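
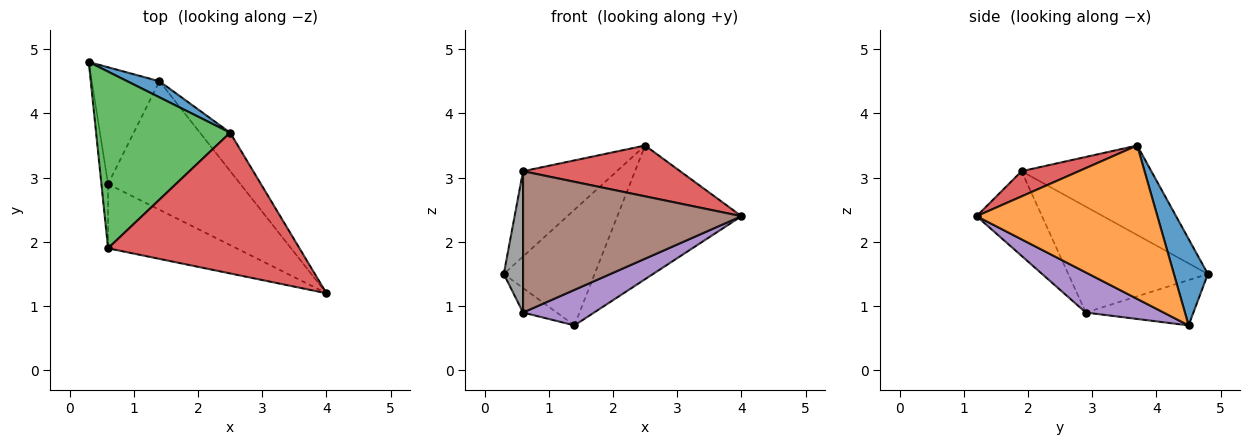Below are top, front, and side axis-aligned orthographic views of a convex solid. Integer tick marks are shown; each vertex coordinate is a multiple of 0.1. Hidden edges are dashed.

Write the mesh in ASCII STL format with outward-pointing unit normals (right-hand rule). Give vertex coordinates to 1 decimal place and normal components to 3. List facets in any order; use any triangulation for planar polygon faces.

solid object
 facet normal 0.347 0.929 0.129
  outer loop
   vertex 1.4 4.5 0.7
   vertex 0.3 4.8 1.5
   vertex 2.5 3.7 3.5
  endloop
 endfacet
 facet normal 0.814 0.559 -0.160
  outer loop
   vertex 1.4 4.5 0.7
   vertex 2.5 3.7 3.5
   vertex 4.0 1.2 2.4
  endloop
 endfacet
 facet normal -0.515 0.372 0.772
  outer loop
   vertex 0.6 1.9 3.1
   vertex 2.5 3.7 3.5
   vertex 0.3 4.8 1.5
  endloop
 endfacet
 facet normal 0.123 -0.337 0.933
  outer loop
   vertex 0.6 1.9 3.1
   vertex 4.0 1.2 2.4
   vertex 2.5 3.7 3.5
  endloop
 endfacet
 facet normal 0.280 -0.256 -0.925
  outer loop
   vertex 0.6 2.9 0.9
   vertex 1.4 4.5 0.7
   vertex 4.0 1.2 2.4
  endloop
 endfacet
 facet normal -0.263 -0.878 -0.399
  outer loop
   vertex 0.6 2.9 0.9
   vertex 4.0 1.2 2.4
   vertex 0.6 1.9 3.1
  endloop
 endfacet
 facet normal -0.548 0.172 -0.818
  outer loop
   vertex 0.6 2.9 0.9
   vertex 0.3 4.8 1.5
   vertex 1.4 4.5 0.7
  endloop
 endfacet
 facet normal -0.989 -0.137 -0.062
  outer loop
   vertex 0.6 2.9 0.9
   vertex 0.6 1.9 3.1
   vertex 0.3 4.8 1.5
  endloop
 endfacet
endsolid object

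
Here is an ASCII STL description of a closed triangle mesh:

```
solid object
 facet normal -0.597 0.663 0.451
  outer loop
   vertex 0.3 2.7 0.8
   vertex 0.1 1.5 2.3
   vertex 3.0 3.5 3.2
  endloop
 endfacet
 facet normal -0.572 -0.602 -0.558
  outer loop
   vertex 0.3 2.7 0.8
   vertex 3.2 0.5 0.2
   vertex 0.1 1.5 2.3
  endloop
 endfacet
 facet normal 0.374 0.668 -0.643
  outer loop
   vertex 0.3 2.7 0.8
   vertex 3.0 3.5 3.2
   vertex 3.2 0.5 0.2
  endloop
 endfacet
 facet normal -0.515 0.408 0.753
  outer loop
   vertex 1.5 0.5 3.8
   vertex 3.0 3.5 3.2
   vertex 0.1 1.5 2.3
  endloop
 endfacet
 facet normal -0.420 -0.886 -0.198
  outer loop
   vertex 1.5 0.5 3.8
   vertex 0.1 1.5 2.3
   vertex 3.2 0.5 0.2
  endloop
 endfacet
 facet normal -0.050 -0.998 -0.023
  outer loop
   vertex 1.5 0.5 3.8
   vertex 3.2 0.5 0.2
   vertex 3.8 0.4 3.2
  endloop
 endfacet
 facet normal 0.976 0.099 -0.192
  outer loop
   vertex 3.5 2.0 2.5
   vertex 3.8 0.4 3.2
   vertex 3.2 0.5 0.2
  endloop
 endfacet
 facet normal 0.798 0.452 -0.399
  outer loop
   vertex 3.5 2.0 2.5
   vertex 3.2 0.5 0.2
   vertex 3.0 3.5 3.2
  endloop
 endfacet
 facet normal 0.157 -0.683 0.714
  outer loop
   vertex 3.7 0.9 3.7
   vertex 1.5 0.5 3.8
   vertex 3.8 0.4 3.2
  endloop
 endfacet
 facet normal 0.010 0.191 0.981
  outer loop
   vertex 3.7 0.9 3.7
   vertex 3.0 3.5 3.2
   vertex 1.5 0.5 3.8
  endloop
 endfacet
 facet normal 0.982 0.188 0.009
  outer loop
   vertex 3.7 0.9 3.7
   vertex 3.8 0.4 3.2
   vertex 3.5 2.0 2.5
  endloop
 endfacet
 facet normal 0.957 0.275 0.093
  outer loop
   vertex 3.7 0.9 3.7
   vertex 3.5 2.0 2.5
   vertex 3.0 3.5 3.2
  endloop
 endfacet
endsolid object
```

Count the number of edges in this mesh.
18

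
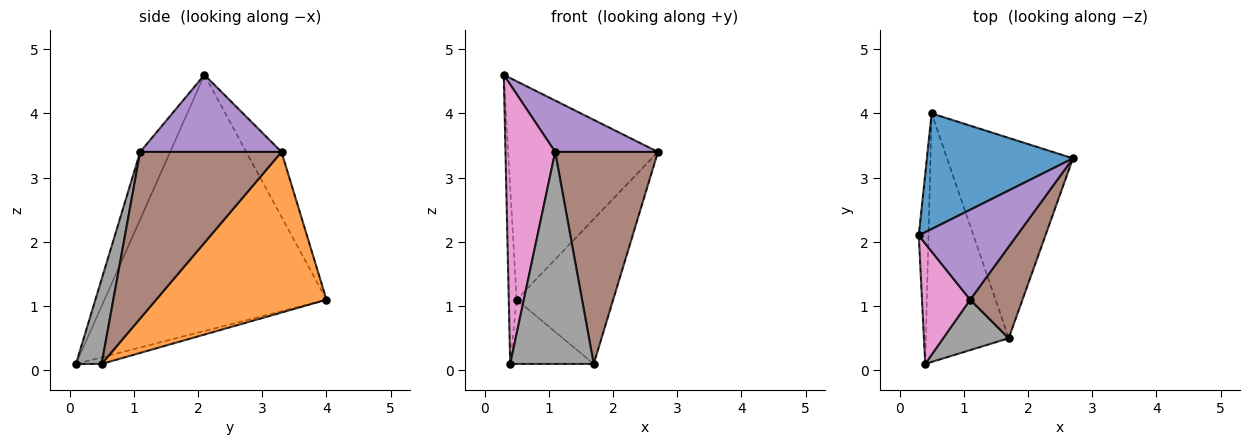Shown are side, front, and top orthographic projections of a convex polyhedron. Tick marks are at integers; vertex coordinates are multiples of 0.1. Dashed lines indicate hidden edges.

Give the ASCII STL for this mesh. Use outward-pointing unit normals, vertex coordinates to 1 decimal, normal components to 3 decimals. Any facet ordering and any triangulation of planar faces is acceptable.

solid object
 facet normal -0.204 0.865 0.458
  outer loop
   vertex 0.5 4.0 1.1
   vertex 0.3 2.1 4.6
   vertex 2.7 3.3 3.4
  endloop
 endfacet
 facet normal 0.719 0.407 -0.563
  outer loop
   vertex 0.5 4.0 1.1
   vertex 2.7 3.3 3.4
   vertex 1.7 0.5 0.1
  endloop
 endfacet
 facet normal -0.999 0.035 -0.038
  outer loop
   vertex 0.4 0.1 0.1
   vertex 0.3 2.1 4.6
   vertex 0.5 4.0 1.1
  endloop
 endfacet
 facet normal -0.077 0.249 -0.965
  outer loop
   vertex 0.4 0.1 0.1
   vertex 0.5 4.0 1.1
   vertex 1.7 0.5 0.1
  endloop
 endfacet
 facet normal 0.564 -0.410 0.717
  outer loop
   vertex 1.1 1.1 3.4
   vertex 2.7 3.3 3.4
   vertex 0.3 2.1 4.6
  endloop
 endfacet
 facet normal 0.784 -0.570 0.246
  outer loop
   vertex 1.1 1.1 3.4
   vertex 1.7 0.5 0.1
   vertex 2.7 3.3 3.4
  endloop
 endfacet
 facet normal -0.485 -0.803 0.346
  outer loop
   vertex 1.1 1.1 3.4
   vertex 0.3 2.1 4.6
   vertex 0.4 0.1 0.1
  endloop
 endfacet
 facet normal 0.287 -0.932 0.222
  outer loop
   vertex 1.1 1.1 3.4
   vertex 0.4 0.1 0.1
   vertex 1.7 0.5 0.1
  endloop
 endfacet
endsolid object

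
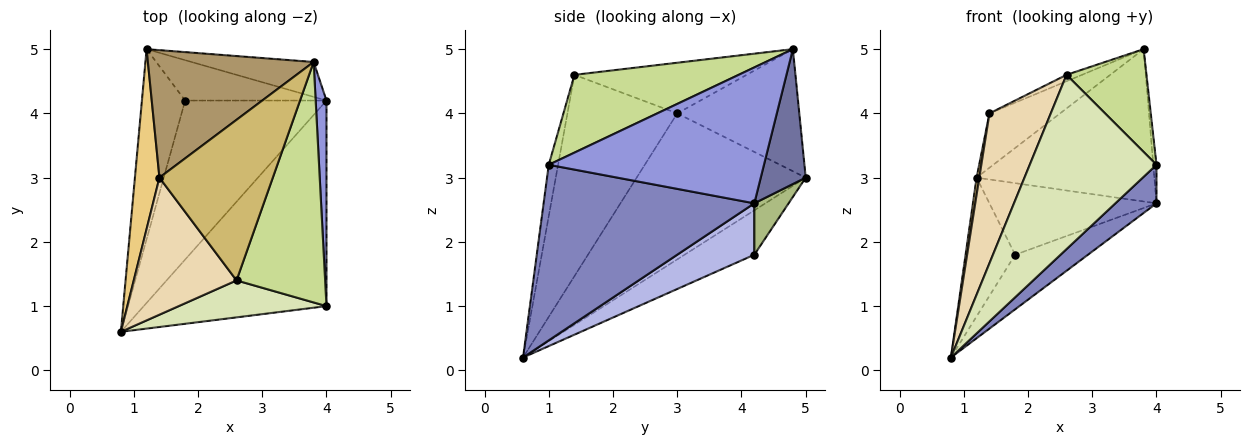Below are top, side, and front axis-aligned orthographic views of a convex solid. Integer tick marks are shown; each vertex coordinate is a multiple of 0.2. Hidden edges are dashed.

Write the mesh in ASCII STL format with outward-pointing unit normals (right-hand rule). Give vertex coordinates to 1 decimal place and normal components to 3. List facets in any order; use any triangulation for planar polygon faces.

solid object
 facet normal 0.239 0.946 -0.217
  outer loop
   vertex 3.8 4.8 5.0
   vertex 4.0 4.2 2.6
   vertex 1.2 5.0 3.0
  endloop
 endfacet
 facet normal 0.687 -0.134 -0.715
  outer loop
   vertex 4.0 1.0 3.2
   vertex 0.8 0.6 0.2
   vertex 4.0 4.2 2.6
  endloop
 endfacet
 facet normal 0.997 0.015 0.079
  outer loop
   vertex 4.0 1.0 3.2
   vertex 4.0 4.2 2.6
   vertex 3.8 4.8 5.0
  endloop
 endfacet
 facet normal 0.325 0.307 -0.894
  outer loop
   vertex 1.8 4.2 1.8
   vertex 4.0 4.2 2.6
   vertex 0.8 0.6 0.2
  endloop
 endfacet
 facet normal -0.638 0.454 -0.622
  outer loop
   vertex 1.8 4.2 1.8
   vertex 0.8 0.6 0.2
   vertex 1.2 5.0 3.0
  endloop
 endfacet
 facet normal 0.176 0.857 -0.484
  outer loop
   vertex 1.8 4.2 1.8
   vertex 1.2 5.0 3.0
   vertex 4.0 4.2 2.6
  endloop
 endfacet
 facet normal 0.628 -0.306 0.715
  outer loop
   vertex 2.6 1.4 4.6
   vertex 4.0 1.0 3.2
   vertex 3.8 4.8 5.0
  endloop
 endfacet
 facet normal -0.072 -0.976 0.207
  outer loop
   vertex 2.6 1.4 4.6
   vertex 0.8 0.6 0.2
   vertex 4.0 1.0 3.2
  endloop
 endfacet
 facet normal -0.561 0.325 0.762
  outer loop
   vertex 1.4 3.0 4.0
   vertex 3.8 4.8 5.0
   vertex 1.2 5.0 3.0
  endloop
 endfacet
 facet normal -0.408 0.036 0.912
  outer loop
   vertex 1.4 3.0 4.0
   vertex 2.6 1.4 4.6
   vertex 3.8 4.8 5.0
  endloop
 endfacet
 facet normal -0.986 -0.016 0.166
  outer loop
   vertex 1.4 3.0 4.0
   vertex 1.2 5.0 3.0
   vertex 0.8 0.6 0.2
  endloop
 endfacet
 facet normal -0.797 -0.445 0.407
  outer loop
   vertex 1.4 3.0 4.0
   vertex 0.8 0.6 0.2
   vertex 2.6 1.4 4.6
  endloop
 endfacet
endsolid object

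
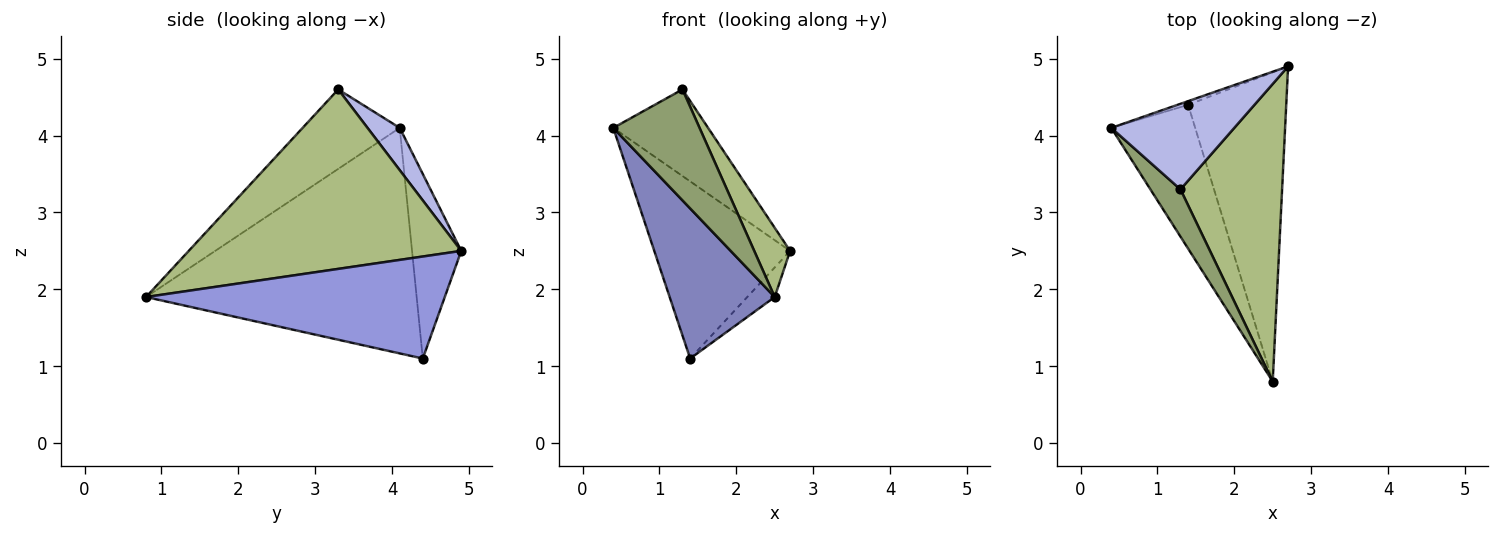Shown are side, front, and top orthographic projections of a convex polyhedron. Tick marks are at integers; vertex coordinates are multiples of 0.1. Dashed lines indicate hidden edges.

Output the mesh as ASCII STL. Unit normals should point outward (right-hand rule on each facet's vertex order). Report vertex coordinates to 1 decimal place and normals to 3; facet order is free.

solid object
 facet normal -0.341 0.940 -0.020
  outer loop
   vertex 1.4 4.4 1.1
   vertex 0.4 4.1 4.1
   vertex 2.7 4.9 2.5
  endloop
 endfacet
 facet normal -0.881 -0.342 -0.328
  outer loop
   vertex 1.4 4.4 1.1
   vertex 2.5 0.8 1.9
   vertex 0.4 4.1 4.1
  endloop
 endfacet
 facet normal 0.719 0.066 -0.692
  outer loop
   vertex 1.4 4.4 1.1
   vertex 2.7 4.9 2.5
   vertex 2.5 0.8 1.9
  endloop
 endfacet
 facet normal 0.235 0.691 0.683
  outer loop
   vertex 1.3 3.3 4.6
   vertex 2.7 4.9 2.5
   vertex 0.4 4.1 4.1
  endloop
 endfacet
 facet normal -0.719 -0.639 0.272
  outer loop
   vertex 1.3 3.3 4.6
   vertex 0.4 4.1 4.1
   vertex 2.5 0.8 1.9
  endloop
 endfacet
 facet normal 0.864 -0.114 0.490
  outer loop
   vertex 1.3 3.3 4.6
   vertex 2.5 0.8 1.9
   vertex 2.7 4.9 2.5
  endloop
 endfacet
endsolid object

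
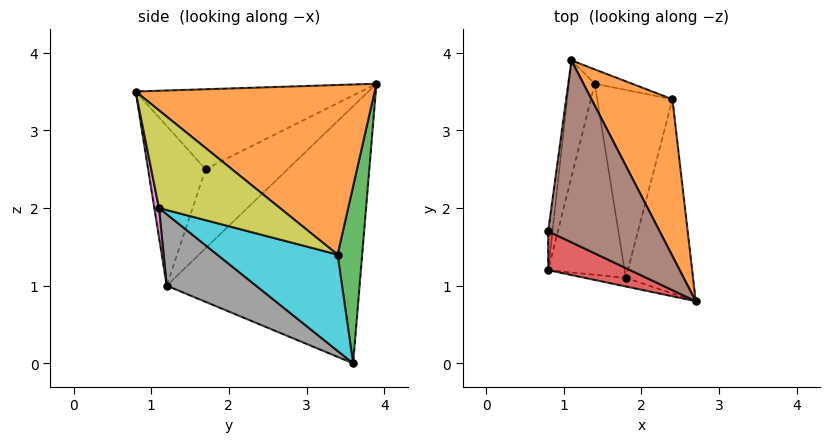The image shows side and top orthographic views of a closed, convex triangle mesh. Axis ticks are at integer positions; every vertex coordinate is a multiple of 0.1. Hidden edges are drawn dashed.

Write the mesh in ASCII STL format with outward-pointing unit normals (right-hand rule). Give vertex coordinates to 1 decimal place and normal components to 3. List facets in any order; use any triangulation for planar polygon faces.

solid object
 facet normal -0.974 0.203 -0.098
  outer loop
   vertex 1.4 3.6 0.0
   vertex 0.8 1.2 1.0
   vertex 1.1 3.9 3.6
  endloop
 endfacet
 facet normal 0.822 0.412 0.392
  outer loop
   vertex 2.4 3.4 1.4
   vertex 1.1 3.9 3.6
   vertex 2.7 0.8 3.5
  endloop
 endfacet
 facet normal 0.272 0.960 -0.057
  outer loop
   vertex 2.4 3.4 1.4
   vertex 1.4 3.6 0.0
   vertex 1.1 3.9 3.6
  endloop
 endfacet
 facet normal -0.524 -0.808 0.269
  outer loop
   vertex 0.8 1.7 2.5
   vertex 0.8 1.2 1.0
   vertex 2.7 0.8 3.5
  endloop
 endfacet
 facet normal -0.985 0.161 -0.054
  outer loop
   vertex 0.8 1.7 2.5
   vertex 1.1 3.9 3.6
   vertex 0.8 1.2 1.0
  endloop
 endfacet
 facet normal -0.554 -0.311 0.773
  outer loop
   vertex 0.8 1.7 2.5
   vertex 2.7 0.8 3.5
   vertex 1.1 3.9 3.6
  endloop
 endfacet
 facet normal 0.230 -0.919 -0.322
  outer loop
   vertex 1.8 1.1 2.0
   vertex 2.7 0.8 3.5
   vertex 0.8 1.2 1.0
  endloop
 endfacet
 facet normal 0.617 -0.429 -0.660
  outer loop
   vertex 1.8 1.1 2.0
   vertex 0.8 1.2 1.0
   vertex 1.4 3.6 0.0
  endloop
 endfacet
 facet normal 0.774 -0.341 -0.533
  outer loop
   vertex 1.8 1.1 2.0
   vertex 2.4 3.4 1.4
   vertex 2.7 0.8 3.5
  endloop
 endfacet
 facet normal 0.740 -0.344 -0.578
  outer loop
   vertex 1.8 1.1 2.0
   vertex 1.4 3.6 0.0
   vertex 2.4 3.4 1.4
  endloop
 endfacet
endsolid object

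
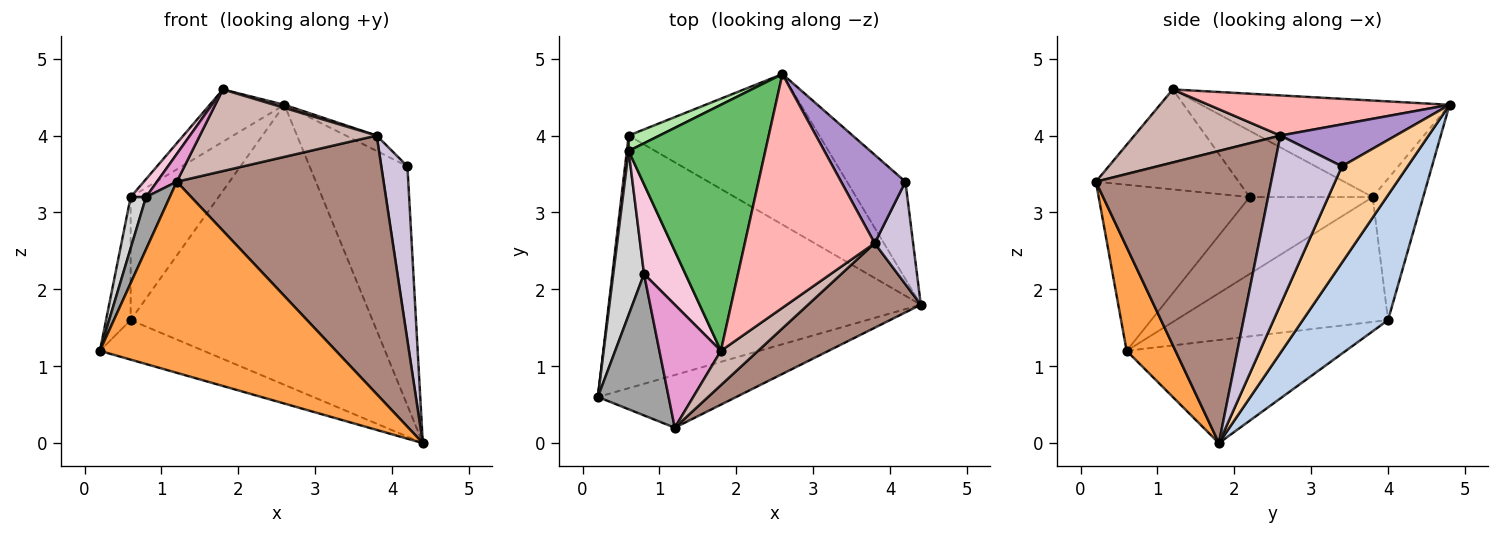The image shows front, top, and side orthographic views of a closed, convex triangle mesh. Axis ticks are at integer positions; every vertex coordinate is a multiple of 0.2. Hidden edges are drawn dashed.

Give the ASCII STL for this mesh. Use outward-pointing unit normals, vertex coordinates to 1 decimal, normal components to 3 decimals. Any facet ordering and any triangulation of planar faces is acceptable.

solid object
 facet normal -0.310 0.147 -0.939
  outer loop
   vertex 0.6 4.0 1.6
   vertex 4.4 1.8 0.0
   vertex 0.2 0.6 1.2
  endloop
 endfacet
 facet normal 0.297 0.841 -0.452
  outer loop
   vertex 0.6 4.0 1.6
   vertex 2.6 4.8 4.4
   vertex 4.4 1.8 0.0
  endloop
 endfacet
 facet normal 0.196 -0.945 -0.261
  outer loop
   vertex 1.2 0.2 3.4
   vertex 0.2 0.6 1.2
   vertex 4.4 1.8 0.0
  endloop
 endfacet
 facet normal 0.528 0.787 -0.320
  outer loop
   vertex 4.2 3.4 3.6
   vertex 4.4 1.8 0.0
   vertex 2.6 4.8 4.4
  endloop
 endfacet
 facet normal -0.568 0.171 0.805
  outer loop
   vertex 0.6 3.8 3.2
   vertex 1.8 1.2 4.6
   vertex 2.6 4.8 4.4
  endloop
 endfacet
 facet normal -0.496 0.862 0.108
  outer loop
   vertex 0.6 3.8 3.2
   vertex 2.6 4.8 4.4
   vertex 0.6 4.0 1.6
  endloop
 endfacet
 facet normal -0.993 0.115 0.014
  outer loop
   vertex 0.6 3.8 3.2
   vertex 0.6 4.0 1.6
   vertex 0.2 0.6 1.2
  endloop
 endfacet
 facet normal 0.295 -0.013 0.955
  outer loop
   vertex 3.8 2.6 4.0
   vertex 2.6 4.8 4.4
   vertex 1.8 1.2 4.6
  endloop
 endfacet
 facet normal 0.541 0.144 0.829
  outer loop
   vertex 3.8 2.6 4.0
   vertex 4.2 3.4 3.6
   vertex 2.6 4.8 4.4
  endloop
 endfacet
 facet normal 0.913 -0.353 0.207
  outer loop
   vertex 3.8 2.6 4.0
   vertex 4.4 1.8 0.0
   vertex 4.2 3.4 3.6
  endloop
 endfacet
 facet normal 0.627 -0.740 0.242
  outer loop
   vertex 3.8 2.6 4.0
   vertex 1.2 0.2 3.4
   vertex 4.4 1.8 0.0
  endloop
 endfacet
 facet normal 0.606 -0.733 0.308
  outer loop
   vertex 3.8 2.6 4.0
   vertex 1.8 1.2 4.6
   vertex 1.2 0.2 3.4
  endloop
 endfacet
 facet normal -0.846 -0.117 0.520
  outer loop
   vertex 0.8 2.2 3.2
   vertex 1.2 0.2 3.4
   vertex 1.8 1.2 4.6
  endloop
 endfacet
 facet normal -0.843 -0.105 0.527
  outer loop
   vertex 0.8 2.2 3.2
   vertex 1.8 1.2 4.6
   vertex 0.6 3.8 3.2
  endloop
 endfacet
 facet normal -0.911 -0.143 0.388
  outer loop
   vertex 0.8 2.2 3.2
   vertex 0.2 0.6 1.2
   vertex 1.2 0.2 3.4
  endloop
 endfacet
 facet normal -0.922 -0.115 0.369
  outer loop
   vertex 0.8 2.2 3.2
   vertex 0.6 3.8 3.2
   vertex 0.2 0.6 1.2
  endloop
 endfacet
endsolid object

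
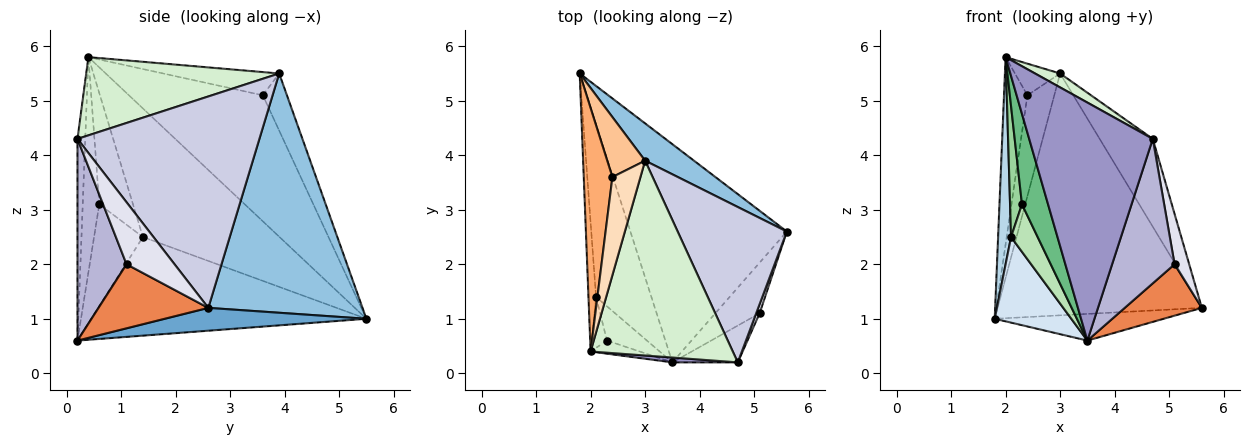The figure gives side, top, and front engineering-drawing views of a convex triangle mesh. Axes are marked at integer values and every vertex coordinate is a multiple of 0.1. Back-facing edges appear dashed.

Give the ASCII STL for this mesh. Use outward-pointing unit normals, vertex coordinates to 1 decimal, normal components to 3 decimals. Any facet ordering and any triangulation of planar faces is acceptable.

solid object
 facet normal 0.143 0.120 -0.982
  outer loop
   vertex 3.5 0.2 0.6
   vertex 1.8 5.5 1.0
   vertex 5.6 2.6 1.2
  endloop
 endfacet
 facet normal 0.598 0.792 0.122
  outer loop
   vertex 3.0 3.9 5.5
   vertex 5.6 2.6 1.2
   vertex 1.8 5.5 1.0
  endloop
 endfacet
 facet normal -0.994 -0.094 -0.059
  outer loop
   vertex 2.1 1.4 2.5
   vertex 2.0 0.4 5.8
   vertex 1.8 5.5 1.0
  endloop
 endfacet
 facet normal -0.848 -0.236 -0.475
  outer loop
   vertex 2.1 1.4 2.5
   vertex 1.8 5.5 1.0
   vertex 3.5 0.2 0.6
  endloop
 endfacet
 facet normal 0.712 -0.500 -0.493
  outer loop
   vertex 5.1 1.1 2.0
   vertex 3.5 0.2 0.6
   vertex 5.6 2.6 1.2
  endloop
 endfacet
 facet normal -0.961 0.168 0.219
  outer loop
   vertex 2.4 3.6 5.1
   vertex 1.8 5.5 1.0
   vertex 2.0 0.4 5.8
  endloop
 endfacet
 facet normal -0.610 0.681 0.405
  outer loop
   vertex 2.4 3.6 5.1
   vertex 3.0 3.9 5.5
   vertex 1.8 5.5 1.0
  endloop
 endfacet
 facet normal -0.619 0.241 0.748
  outer loop
   vertex 2.4 3.6 5.1
   vertex 2.0 0.4 5.8
   vertex 3.0 3.9 5.5
  endloop
 endfacet
 facet normal -0.532 -0.838 -0.121
  outer loop
   vertex 2.3 0.6 3.1
   vertex 3.5 0.2 0.6
   vertex 2.0 0.4 5.8
  endloop
 endfacet
 facet normal -0.935 -0.330 -0.128
  outer loop
   vertex 2.3 0.6 3.1
   vertex 2.0 0.4 5.8
   vertex 2.1 1.4 2.5
  endloop
 endfacet
 facet normal -0.830 -0.452 -0.326
  outer loop
   vertex 2.3 0.6 3.1
   vertex 2.1 1.4 2.5
   vertex 3.5 0.2 0.6
  endloop
 endfacet
 facet normal 0.481 -0.063 0.874
  outer loop
   vertex 4.7 0.2 4.3
   vertex 3.0 3.9 5.5
   vertex 2.0 0.4 5.8
  endloop
 endfacet
 facet normal -0.063 -0.998 0.020
  outer loop
   vertex 4.7 0.2 4.3
   vertex 2.0 0.4 5.8
   vertex 3.5 0.2 0.6
  endloop
 endfacet
 facet normal 0.606 -0.771 -0.196
  outer loop
   vertex 4.7 0.2 4.3
   vertex 3.5 0.2 0.6
   vertex 5.1 1.1 2.0
  endloop
 endfacet
 facet normal 0.860 0.251 0.444
  outer loop
   vertex 4.7 0.2 4.3
   vertex 5.6 2.6 1.2
   vertex 3.0 3.9 5.5
  endloop
 endfacet
 facet normal 0.955 -0.290 0.052
  outer loop
   vertex 4.7 0.2 4.3
   vertex 5.1 1.1 2.0
   vertex 5.6 2.6 1.2
  endloop
 endfacet
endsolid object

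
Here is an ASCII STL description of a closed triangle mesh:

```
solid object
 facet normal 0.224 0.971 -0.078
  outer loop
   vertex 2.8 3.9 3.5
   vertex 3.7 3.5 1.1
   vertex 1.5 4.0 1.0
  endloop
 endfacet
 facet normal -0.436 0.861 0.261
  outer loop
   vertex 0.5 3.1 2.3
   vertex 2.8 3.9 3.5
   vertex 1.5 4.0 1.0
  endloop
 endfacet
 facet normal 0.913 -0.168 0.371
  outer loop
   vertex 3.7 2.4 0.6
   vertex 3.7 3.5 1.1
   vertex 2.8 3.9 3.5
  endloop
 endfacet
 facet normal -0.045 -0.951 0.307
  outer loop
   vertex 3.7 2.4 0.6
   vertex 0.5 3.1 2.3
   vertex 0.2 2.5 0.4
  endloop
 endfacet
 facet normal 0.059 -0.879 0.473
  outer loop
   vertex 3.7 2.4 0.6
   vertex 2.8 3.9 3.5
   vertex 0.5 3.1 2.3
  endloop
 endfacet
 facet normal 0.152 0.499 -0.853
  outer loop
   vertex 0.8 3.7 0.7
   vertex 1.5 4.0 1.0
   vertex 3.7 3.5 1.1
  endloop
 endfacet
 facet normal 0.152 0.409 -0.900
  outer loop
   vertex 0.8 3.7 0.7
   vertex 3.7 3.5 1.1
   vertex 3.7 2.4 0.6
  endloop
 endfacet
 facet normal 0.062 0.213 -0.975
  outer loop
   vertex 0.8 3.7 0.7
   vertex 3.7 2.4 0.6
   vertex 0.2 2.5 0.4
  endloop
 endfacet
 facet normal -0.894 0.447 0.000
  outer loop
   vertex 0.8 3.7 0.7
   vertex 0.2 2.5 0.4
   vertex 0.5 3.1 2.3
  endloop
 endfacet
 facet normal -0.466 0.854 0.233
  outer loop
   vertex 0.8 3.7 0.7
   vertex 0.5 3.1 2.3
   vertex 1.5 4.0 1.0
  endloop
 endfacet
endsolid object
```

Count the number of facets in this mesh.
10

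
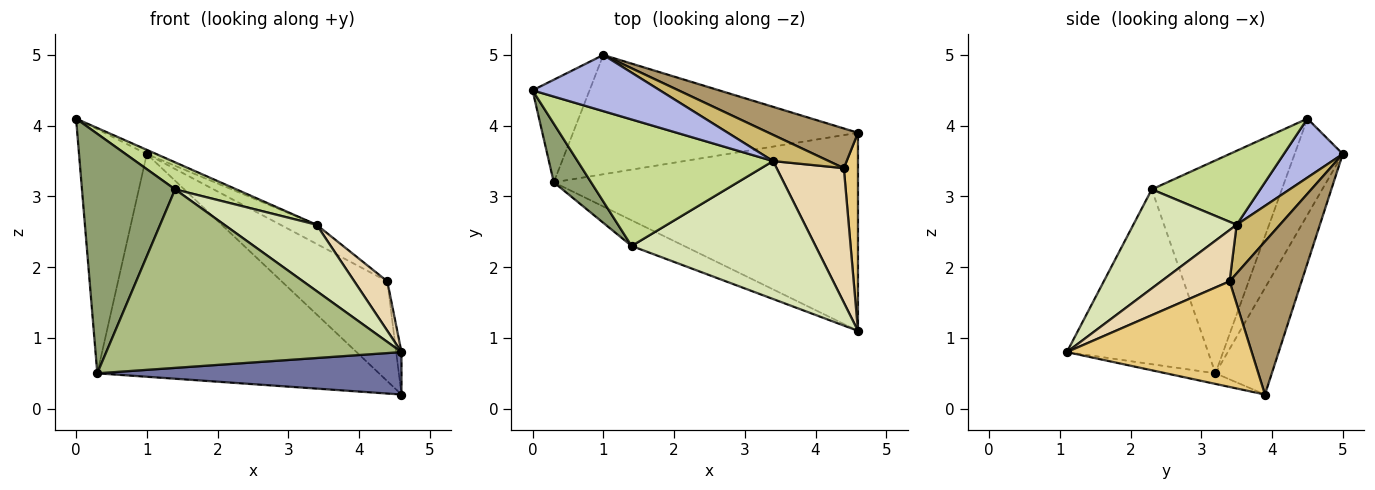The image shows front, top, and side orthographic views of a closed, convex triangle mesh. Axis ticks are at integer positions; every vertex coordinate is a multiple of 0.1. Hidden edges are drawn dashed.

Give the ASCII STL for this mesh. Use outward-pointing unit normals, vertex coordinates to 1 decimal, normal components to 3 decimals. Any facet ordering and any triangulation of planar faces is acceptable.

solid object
 facet normal -0.034 -0.209 -0.977
  outer loop
   vertex 0.3 3.2 0.5
   vertex 4.6 3.9 0.2
   vertex 4.6 1.1 0.8
  endloop
 endfacet
 facet normal -0.548 0.771 -0.324
  outer loop
   vertex 0.3 3.2 0.5
   vertex 0.0 4.5 4.1
   vertex 1.0 5.0 3.6
  endloop
 endfacet
 facet normal -0.174 0.868 -0.465
  outer loop
   vertex 0.3 3.2 0.5
   vertex 1.0 5.0 3.6
   vertex 4.6 3.9 0.2
  endloop
 endfacet
 facet normal 0.419 0.067 0.905
  outer loop
   vertex 3.4 3.5 2.6
   vertex 1.0 5.0 3.6
   vertex 0.0 4.5 4.1
  endloop
 endfacet
 facet normal -0.805 -0.576 0.141
  outer loop
   vertex 1.4 2.3 3.1
   vertex 0.0 4.5 4.1
   vertex 0.3 3.2 0.5
  endloop
 endfacet
 facet normal -0.428 -0.895 -0.129
  outer loop
   vertex 1.4 2.3 3.1
   vertex 0.3 3.2 0.5
   vertex 4.6 1.1 0.8
  endloop
 endfacet
 facet normal 0.347 -0.196 0.917
  outer loop
   vertex 1.4 2.3 3.1
   vertex 3.4 3.5 2.6
   vertex 0.0 4.5 4.1
  endloop
 endfacet
 facet normal 0.437 -0.390 0.811
  outer loop
   vertex 1.4 2.3 3.1
   vertex 4.6 1.1 0.8
   vertex 3.4 3.5 2.6
  endloop
 endfacet
 facet normal 0.535 0.785 0.312
  outer loop
   vertex 4.4 3.4 1.8
   vertex 4.6 3.9 0.2
   vertex 1.0 5.0 3.6
  endloop
 endfacet
 facet normal 0.576 0.482 0.660
  outer loop
   vertex 4.4 3.4 1.8
   vertex 1.0 5.0 3.6
   vertex 3.4 3.5 2.6
  endloop
 endfacet
 facet normal 0.991 0.028 0.133
  outer loop
   vertex 4.4 3.4 1.8
   vertex 4.6 1.1 0.8
   vertex 4.6 3.9 0.2
  endloop
 endfacet
 facet normal 0.582 -0.281 0.763
  outer loop
   vertex 4.4 3.4 1.8
   vertex 3.4 3.5 2.6
   vertex 4.6 1.1 0.8
  endloop
 endfacet
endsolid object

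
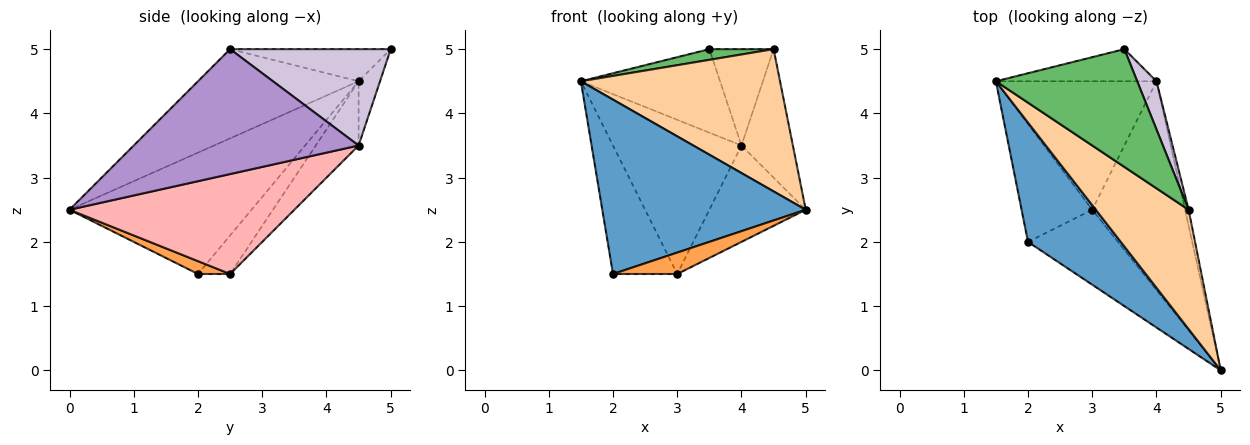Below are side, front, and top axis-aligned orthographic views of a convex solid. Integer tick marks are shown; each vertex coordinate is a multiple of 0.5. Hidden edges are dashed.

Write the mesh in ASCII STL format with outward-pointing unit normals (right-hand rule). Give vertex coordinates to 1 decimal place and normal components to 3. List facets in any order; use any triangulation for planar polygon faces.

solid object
 facet normal -0.594 -0.664 0.454
  outer loop
   vertex 2.0 2.0 1.5
   vertex 5.0 0.0 2.5
   vertex 1.5 4.5 4.5
  endloop
 endfacet
 facet normal -0.346 0.692 -0.634
  outer loop
   vertex 2.0 2.0 1.5
   vertex 1.5 4.5 4.5
   vertex 3.0 2.5 1.5
  endloop
 endfacet
 facet normal 0.136 -0.272 -0.953
  outer loop
   vertex 2.0 2.0 1.5
   vertex 3.0 2.5 1.5
   vertex 5.0 0.0 2.5
  endloop
 endfacet
 facet normal -0.526 -0.652 0.547
  outer loop
   vertex 4.5 2.5 5.0
   vertex 1.5 4.5 4.5
   vertex 5.0 0.0 2.5
  endloop
 endfacet
 facet normal -0.221 -0.088 0.971
  outer loop
   vertex 4.5 2.5 5.0
   vertex 3.5 5.0 5.0
   vertex 1.5 4.5 4.5
  endloop
 endfacet
 facet normal -0.142 0.924 -0.355
  outer loop
   vertex 4.0 4.5 3.5
   vertex 1.5 4.5 4.5
   vertex 3.5 5.0 5.0
  endloop
 endfacet
 facet normal -0.248 0.744 -0.620
  outer loop
   vertex 4.0 4.5 3.5
   vertex 3.0 2.5 1.5
   vertex 1.5 4.5 4.5
  endloop
 endfacet
 facet normal 0.699 0.300 -0.649
  outer loop
   vertex 4.0 4.5 3.5
   vertex 5.0 0.0 2.5
   vertex 3.0 2.5 1.5
  endloop
 endfacet
 facet normal 0.974 0.223 -0.028
  outer loop
   vertex 4.0 4.5 3.5
   vertex 4.5 2.5 5.0
   vertex 5.0 0.0 2.5
  endloop
 endfacet
 facet normal 0.913 0.365 0.183
  outer loop
   vertex 4.0 4.5 3.5
   vertex 3.5 5.0 5.0
   vertex 4.5 2.5 5.0
  endloop
 endfacet
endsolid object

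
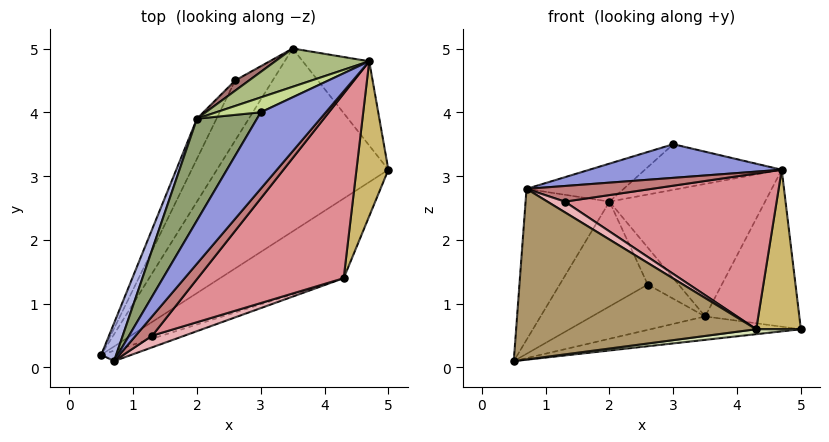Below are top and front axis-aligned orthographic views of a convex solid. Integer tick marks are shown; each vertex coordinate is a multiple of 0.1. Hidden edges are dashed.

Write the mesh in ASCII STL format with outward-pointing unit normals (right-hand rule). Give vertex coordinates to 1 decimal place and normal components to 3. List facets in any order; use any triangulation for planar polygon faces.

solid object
 facet normal 0.028 0.127 -0.992
  outer loop
   vertex 3.5 5.0 0.8
   vertex 5.0 3.1 0.6
   vertex 0.5 0.2 0.1
  endloop
 endfacet
 facet normal 0.725 0.607 -0.326
  outer loop
   vertex 4.7 4.8 3.1
   vertex 5.0 3.1 0.6
   vertex 3.5 5.0 0.8
  endloop
 endfacet
 facet normal 0.375 -0.374 0.848
  outer loop
   vertex 0.7 0.1 2.8
   vertex 4.7 4.8 3.1
   vertex 3.0 4.0 3.5
  endloop
 endfacet
 facet normal -0.942 0.326 0.082
  outer loop
   vertex 2.0 3.9 2.6
   vertex 0.5 0.2 0.1
   vertex 0.7 0.1 2.8
  endloop
 endfacet
 facet normal -0.660 0.263 0.704
  outer loop
   vertex 2.0 3.9 2.6
   vertex 0.7 0.1 2.8
   vertex 3.0 4.0 3.5
  endloop
 endfacet
 facet normal -0.348 0.901 0.260
  outer loop
   vertex 2.0 3.9 2.6
   vertex 4.7 4.8 3.1
   vertex 3.5 5.0 0.8
  endloop
 endfacet
 facet normal -0.351 0.890 0.291
  outer loop
   vertex 2.0 3.9 2.6
   vertex 3.0 4.0 3.5
   vertex 4.7 4.8 3.1
  endloop
 endfacet
 facet normal 0.149 -0.061 -0.987
  outer loop
   vertex 4.3 1.4 0.6
   vertex 0.5 0.2 0.1
   vertex 5.0 3.1 0.6
  endloop
 endfacet
 facet normal 0.308 -0.950 -0.058
  outer loop
   vertex 4.3 1.4 0.6
   vertex 0.7 0.1 2.8
   vertex 0.5 0.2 0.1
  endloop
 endfacet
 facet normal 0.867 -0.357 0.347
  outer loop
   vertex 4.3 1.4 0.6
   vertex 5.0 3.1 0.6
   vertex 4.7 4.8 3.1
  endloop
 endfacet
 facet normal -0.614 0.476 -0.630
  outer loop
   vertex 2.6 4.5 1.3
   vertex 3.5 5.0 0.8
   vertex 0.5 0.2 0.1
  endloop
 endfacet
 facet normal -0.863 0.472 -0.181
  outer loop
   vertex 2.6 4.5 1.3
   vertex 0.5 0.2 0.1
   vertex 2.0 3.9 2.6
  endloop
 endfacet
 facet normal -0.362 0.899 0.248
  outer loop
   vertex 2.6 4.5 1.3
   vertex 2.0 3.9 2.6
   vertex 3.5 5.0 0.8
  endloop
 endfacet
 facet normal 0.561 -0.518 0.645
  outer loop
   vertex 1.3 0.5 2.6
   vertex 4.7 4.8 3.1
   vertex 0.7 0.1 2.8
  endloop
 endfacet
 facet normal 0.575 -0.527 0.625
  outer loop
   vertex 1.3 0.5 2.6
   vertex 4.3 1.4 0.6
   vertex 4.7 4.8 3.1
  endloop
 endfacet
 facet normal 0.571 -0.552 0.608
  outer loop
   vertex 1.3 0.5 2.6
   vertex 0.7 0.1 2.8
   vertex 4.3 1.4 0.6
  endloop
 endfacet
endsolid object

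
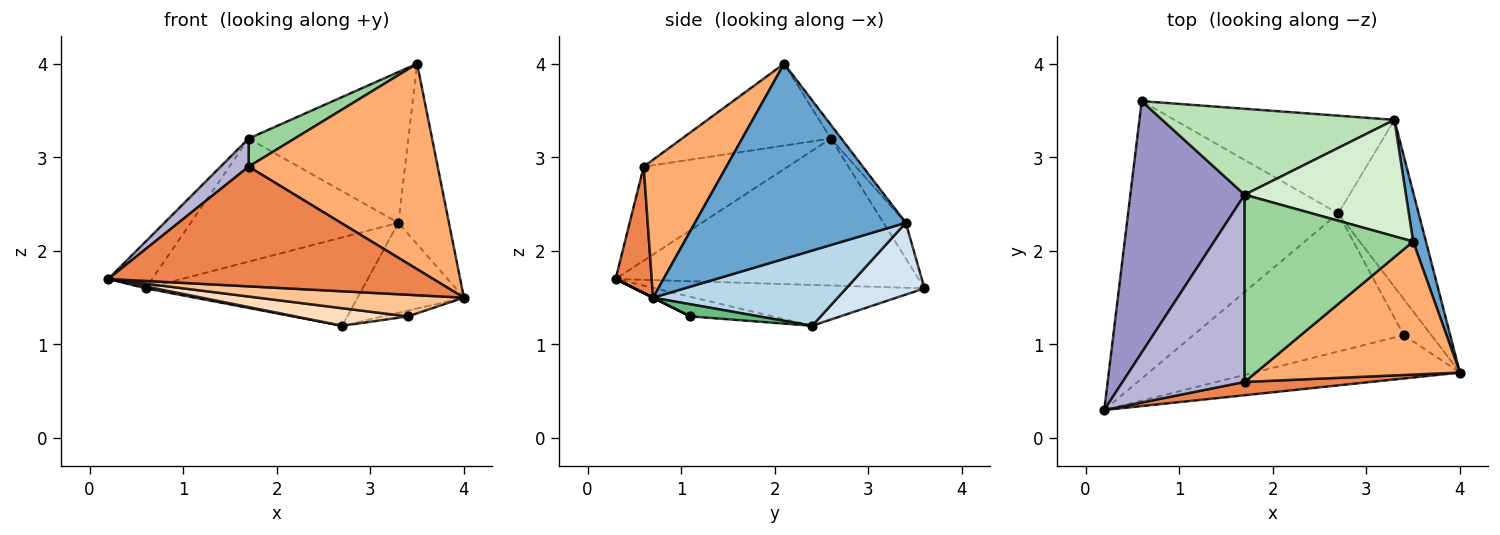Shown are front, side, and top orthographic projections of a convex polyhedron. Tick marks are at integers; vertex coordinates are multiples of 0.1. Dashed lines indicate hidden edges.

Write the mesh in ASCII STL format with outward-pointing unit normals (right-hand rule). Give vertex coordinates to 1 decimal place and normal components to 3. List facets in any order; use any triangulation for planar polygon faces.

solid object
 facet normal 0.970 0.233 0.064
  outer loop
   vertex 3.3 3.4 2.3
   vertex 3.5 2.1 4.0
   vertex 4.0 0.7 1.5
  endloop
 endfacet
 facet normal -0.191 -0.007 -0.982
  outer loop
   vertex 2.7 2.4 1.2
   vertex 0.2 0.3 1.7
   vertex 0.6 3.6 1.6
  endloop
 endfacet
 facet normal 0.636 0.366 -0.680
  outer loop
   vertex 2.7 2.4 1.2
   vertex 3.3 3.4 2.3
   vertex 4.0 0.7 1.5
  endloop
 endfacet
 facet normal 0.235 0.652 -0.721
  outer loop
   vertex 2.7 2.4 1.2
   vertex 0.6 3.6 1.6
   vertex 3.3 3.4 2.3
  endloop
 endfacet
 facet normal 0.110 -0.988 0.110
  outer loop
   vertex 1.7 0.6 2.9
   vertex 0.2 0.3 1.7
   vertex 4.0 0.7 1.5
  endloop
 endfacet
 facet normal 0.345 -0.788 0.510
  outer loop
   vertex 1.7 0.6 2.9
   vertex 4.0 0.7 1.5
   vertex 3.5 2.1 4.0
  endloop
 endfacet
 facet normal 0.000 -0.447 -0.894
  outer loop
   vertex 3.4 1.1 1.3
   vertex 4.0 0.7 1.5
   vertex 0.2 0.3 1.7
  endloop
 endfacet
 facet normal -0.092 -0.126 -0.988
  outer loop
   vertex 3.4 1.1 1.3
   vertex 0.2 0.3 1.7
   vertex 2.7 2.4 1.2
  endloop
 endfacet
 facet normal 0.398 0.145 -0.906
  outer loop
   vertex 3.4 1.1 1.3
   vertex 2.7 2.4 1.2
   vertex 4.0 0.7 1.5
  endloop
 endfacet
 facet normal -0.433 -0.134 0.891
  outer loop
   vertex 1.7 2.6 3.2
   vertex 1.7 0.6 2.9
   vertex 3.5 2.1 4.0
  endloop
 endfacet
 facet normal -0.087 0.817 0.570
  outer loop
   vertex 1.7 2.6 3.2
   vertex 3.3 3.4 2.3
   vertex 0.6 3.6 1.6
  endloop
 endfacet
 facet normal -0.052 0.790 0.610
  outer loop
   vertex 1.7 2.6 3.2
   vertex 3.5 2.1 4.0
   vertex 3.3 3.4 2.3
  endloop
 endfacet
 facet normal -0.784 0.114 0.610
  outer loop
   vertex 1.7 2.6 3.2
   vertex 0.6 3.6 1.6
   vertex 0.2 0.3 1.7
  endloop
 endfacet
 facet normal -0.606 -0.118 0.787
  outer loop
   vertex 1.7 2.6 3.2
   vertex 0.2 0.3 1.7
   vertex 1.7 0.6 2.9
  endloop
 endfacet
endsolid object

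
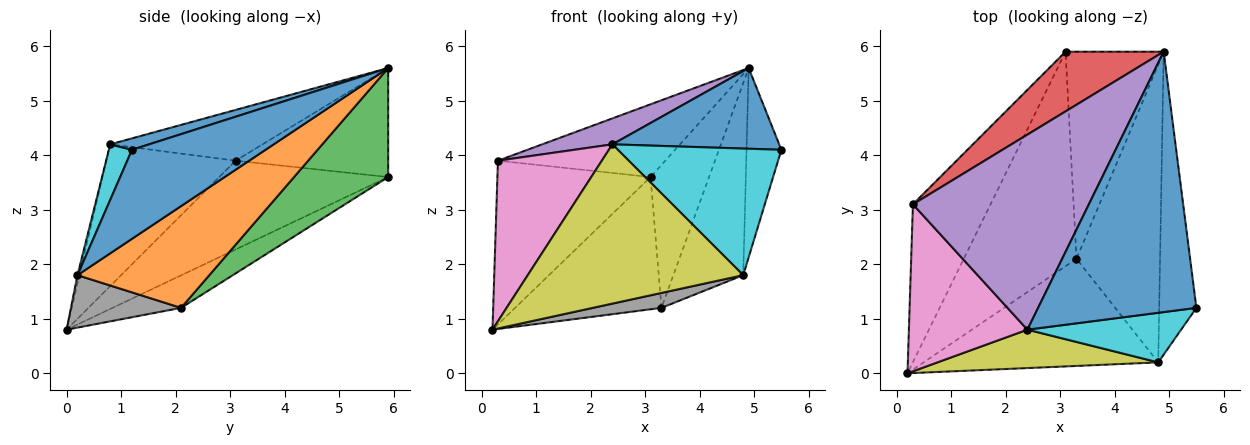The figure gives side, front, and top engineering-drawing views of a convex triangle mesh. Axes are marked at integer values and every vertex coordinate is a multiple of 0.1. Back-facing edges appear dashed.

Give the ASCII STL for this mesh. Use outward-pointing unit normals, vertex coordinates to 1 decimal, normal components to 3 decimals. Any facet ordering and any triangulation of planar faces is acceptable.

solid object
 facet normal 0.069 -0.295 0.953
  outer loop
   vertex 2.4 0.8 4.2
   vertex 5.5 1.2 4.1
   vertex 4.9 5.9 5.6
  endloop
 endfacet
 facet normal -0.239 0.510 -0.827
  outer loop
   vertex 3.3 2.1 1.2
   vertex 0.2 0.0 0.8
   vertex 3.1 5.9 3.6
  endloop
 endfacet
 facet normal 0.675 0.419 -0.607
  outer loop
   vertex 3.3 2.1 1.2
   vertex 3.1 5.9 3.6
   vertex 4.9 5.9 5.6
  endloop
 endfacet
 facet normal -0.576 0.632 0.519
  outer loop
   vertex 0.3 3.1 3.9
   vertex 4.9 5.9 5.6
   vertex 3.1 5.9 3.6
  endloop
 endfacet
 facet normal -0.275 -0.127 0.953
  outer loop
   vertex 0.3 3.1 3.9
   vertex 2.4 0.8 4.2
   vertex 4.9 5.9 5.6
  endloop
 endfacet
 facet normal -0.622 0.564 -0.544
  outer loop
   vertex 0.3 3.1 3.9
   vertex 3.1 5.9 3.6
   vertex 0.2 0.0 0.8
  endloop
 endfacet
 facet normal -0.653 -0.525 0.546
  outer loop
   vertex 0.3 3.1 3.9
   vertex 0.2 0.0 0.8
   vertex 2.4 0.8 4.2
  endloop
 endfacet
 facet normal 0.216 -0.135 -0.967
  outer loop
   vertex 4.8 0.2 1.8
   vertex 0.2 0.0 0.8
   vertex 3.3 2.1 1.2
  endloop
 endfacet
 facet normal -0.009 -0.972 0.234
  outer loop
   vertex 4.8 0.2 1.8
   vertex 2.4 0.8 4.2
   vertex 0.2 0.0 0.8
  endloop
 endfacet
 facet normal 0.131 -0.923 0.362
  outer loop
   vertex 4.8 0.2 1.8
   vertex 5.5 1.2 4.1
   vertex 2.4 0.8 4.2
  endloop
 endfacet
 facet normal 0.897 0.234 -0.375
  outer loop
   vertex 4.8 0.2 1.8
   vertex 4.9 5.9 5.6
   vertex 5.5 1.2 4.1
  endloop
 endfacet
 facet normal 0.715 0.379 -0.587
  outer loop
   vertex 4.8 0.2 1.8
   vertex 3.3 2.1 1.2
   vertex 4.9 5.9 5.6
  endloop
 endfacet
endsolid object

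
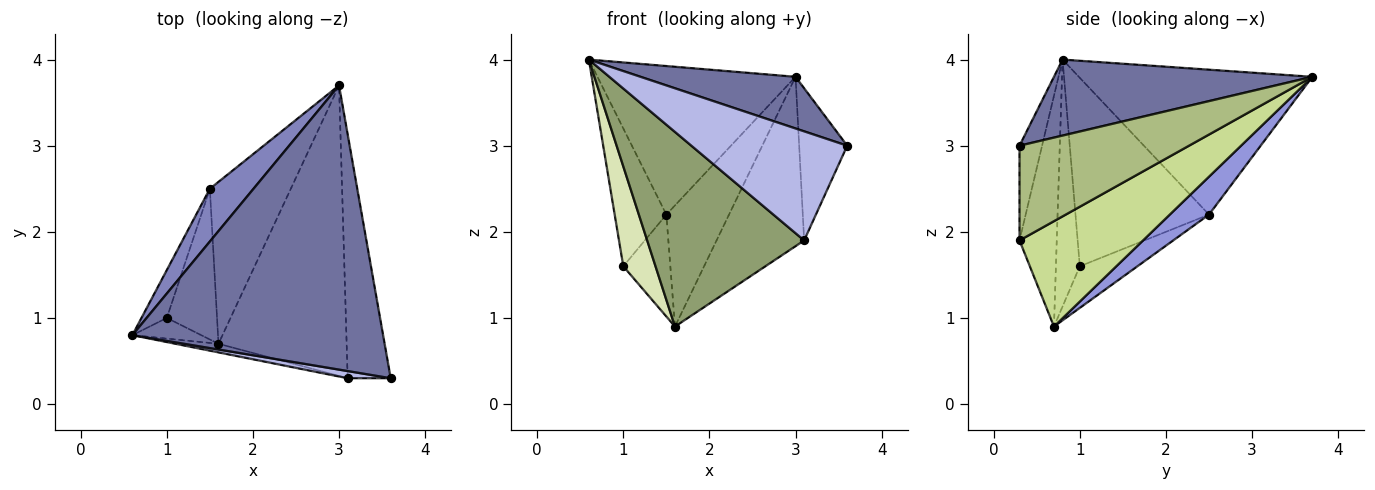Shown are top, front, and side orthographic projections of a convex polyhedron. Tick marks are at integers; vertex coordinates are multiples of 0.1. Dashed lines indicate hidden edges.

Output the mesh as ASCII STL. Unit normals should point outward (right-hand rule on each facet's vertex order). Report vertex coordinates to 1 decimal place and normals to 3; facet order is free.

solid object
 facet normal 0.286 -0.171 0.943
  outer loop
   vertex 3.0 3.7 3.8
   vertex 0.6 0.8 4.0
   vertex 3.6 0.3 3.0
  endloop
 endfacet
 facet normal -0.743 0.631 0.224
  outer loop
   vertex 1.5 2.5 2.2
   vertex 0.6 0.8 4.0
   vertex 3.0 3.7 3.8
  endloop
 endfacet
 facet normal 0.351 0.561 -0.750
  outer loop
   vertex 1.5 2.5 2.2
   vertex 3.0 3.7 3.8
   vertex 1.6 0.7 0.9
  endloop
 endfacet
 facet normal -0.143 -0.988 0.065
  outer loop
   vertex 3.1 0.3 1.9
   vertex 3.6 0.3 3.0
   vertex 0.6 0.8 4.0
  endloop
 endfacet
 facet normal -0.231 -0.972 -0.043
  outer loop
   vertex 3.1 0.3 1.9
   vertex 0.6 0.8 4.0
   vertex 1.6 0.7 0.9
  endloop
 endfacet
 facet normal 0.881 0.250 -0.401
  outer loop
   vertex 3.1 0.3 1.9
   vertex 3.0 3.7 3.8
   vertex 3.6 0.3 3.0
  endloop
 endfacet
 facet normal 0.579 0.411 -0.704
  outer loop
   vertex 3.1 0.3 1.9
   vertex 1.6 0.7 0.9
   vertex 3.0 3.7 3.8
  endloop
 endfacet
 facet normal -0.587 -0.792 -0.164
  outer loop
   vertex 1.0 1.0 1.6
   vertex 1.6 0.7 0.9
   vertex 0.6 0.8 4.0
  endloop
 endfacet
 facet normal -0.925 0.358 -0.124
  outer loop
   vertex 1.0 1.0 1.6
   vertex 0.6 0.8 4.0
   vertex 1.5 2.5 2.2
  endloop
 endfacet
 facet normal -0.566 0.462 -0.683
  outer loop
   vertex 1.0 1.0 1.6
   vertex 1.5 2.5 2.2
   vertex 1.6 0.7 0.9
  endloop
 endfacet
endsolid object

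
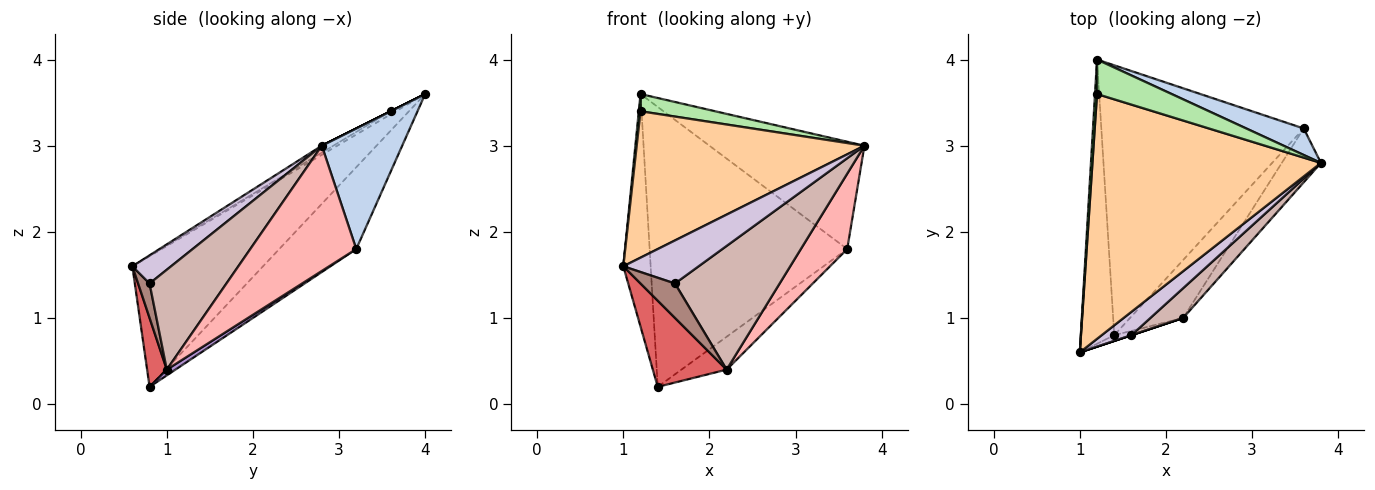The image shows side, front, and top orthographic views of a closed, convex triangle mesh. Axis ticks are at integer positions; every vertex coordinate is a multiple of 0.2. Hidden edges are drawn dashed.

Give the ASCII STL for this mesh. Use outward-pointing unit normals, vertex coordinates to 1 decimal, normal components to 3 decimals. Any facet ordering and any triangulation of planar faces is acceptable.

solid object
 facet normal -0.949 0.199 -0.243
  outer loop
   vertex 1.4 0.8 0.2
   vertex 1.0 0.6 1.6
   vertex 1.2 4.0 3.6
  endloop
 endfacet
 facet normal 0.450 0.867 0.214
  outer loop
   vertex 3.6 3.2 1.8
   vertex 1.2 4.0 3.6
   vertex 3.8 2.8 3.0
  endloop
 endfacet
 facet normal -0.270 0.693 -0.668
  outer loop
   vertex 3.6 3.2 1.8
   vertex 1.4 0.8 0.2
   vertex 1.2 4.0 3.6
  endloop
 endfacet
 facet normal -0.026 -0.513 0.858
  outer loop
   vertex 1.2 3.6 3.4
   vertex 1.0 0.6 1.6
   vertex 3.8 2.8 3.0
  endloop
 endfacet
 facet normal -0.802 -0.267 0.535
  outer loop
   vertex 1.2 3.6 3.4
   vertex 1.2 4.0 3.6
   vertex 1.0 0.6 1.6
  endloop
 endfacet
 facet normal 0.000 -0.447 0.894
  outer loop
   vertex 1.2 3.6 3.4
   vertex 3.8 2.8 3.0
   vertex 1.2 4.0 3.6
  endloop
 endfacet
 facet normal 0.257 -0.964 -0.064
  outer loop
   vertex 2.2 1.0 0.4
   vertex 1.0 0.6 1.6
   vertex 1.4 0.8 0.2
  endloop
 endfacet
 facet normal 0.881 -0.385 -0.275
  outer loop
   vertex 2.2 1.0 0.4
   vertex 3.6 3.2 1.8
   vertex 3.8 2.8 3.0
  endloop
 endfacet
 facet normal 0.094 0.491 -0.866
  outer loop
   vertex 2.2 1.0 0.4
   vertex 1.4 0.8 0.2
   vertex 3.6 3.2 1.8
  endloop
 endfacet
 facet normal 0.412 -0.801 0.435
  outer loop
   vertex 1.6 0.8 1.4
   vertex 3.8 2.8 3.0
   vertex 1.0 0.6 1.6
  endloop
 endfacet
 facet normal 0.316 -0.949 0.000
  outer loop
   vertex 1.6 0.8 1.4
   vertex 1.0 0.6 1.6
   vertex 2.2 1.0 0.4
  endloop
 endfacet
 facet normal 0.581 -0.791 0.190
  outer loop
   vertex 1.6 0.8 1.4
   vertex 2.2 1.0 0.4
   vertex 3.8 2.8 3.0
  endloop
 endfacet
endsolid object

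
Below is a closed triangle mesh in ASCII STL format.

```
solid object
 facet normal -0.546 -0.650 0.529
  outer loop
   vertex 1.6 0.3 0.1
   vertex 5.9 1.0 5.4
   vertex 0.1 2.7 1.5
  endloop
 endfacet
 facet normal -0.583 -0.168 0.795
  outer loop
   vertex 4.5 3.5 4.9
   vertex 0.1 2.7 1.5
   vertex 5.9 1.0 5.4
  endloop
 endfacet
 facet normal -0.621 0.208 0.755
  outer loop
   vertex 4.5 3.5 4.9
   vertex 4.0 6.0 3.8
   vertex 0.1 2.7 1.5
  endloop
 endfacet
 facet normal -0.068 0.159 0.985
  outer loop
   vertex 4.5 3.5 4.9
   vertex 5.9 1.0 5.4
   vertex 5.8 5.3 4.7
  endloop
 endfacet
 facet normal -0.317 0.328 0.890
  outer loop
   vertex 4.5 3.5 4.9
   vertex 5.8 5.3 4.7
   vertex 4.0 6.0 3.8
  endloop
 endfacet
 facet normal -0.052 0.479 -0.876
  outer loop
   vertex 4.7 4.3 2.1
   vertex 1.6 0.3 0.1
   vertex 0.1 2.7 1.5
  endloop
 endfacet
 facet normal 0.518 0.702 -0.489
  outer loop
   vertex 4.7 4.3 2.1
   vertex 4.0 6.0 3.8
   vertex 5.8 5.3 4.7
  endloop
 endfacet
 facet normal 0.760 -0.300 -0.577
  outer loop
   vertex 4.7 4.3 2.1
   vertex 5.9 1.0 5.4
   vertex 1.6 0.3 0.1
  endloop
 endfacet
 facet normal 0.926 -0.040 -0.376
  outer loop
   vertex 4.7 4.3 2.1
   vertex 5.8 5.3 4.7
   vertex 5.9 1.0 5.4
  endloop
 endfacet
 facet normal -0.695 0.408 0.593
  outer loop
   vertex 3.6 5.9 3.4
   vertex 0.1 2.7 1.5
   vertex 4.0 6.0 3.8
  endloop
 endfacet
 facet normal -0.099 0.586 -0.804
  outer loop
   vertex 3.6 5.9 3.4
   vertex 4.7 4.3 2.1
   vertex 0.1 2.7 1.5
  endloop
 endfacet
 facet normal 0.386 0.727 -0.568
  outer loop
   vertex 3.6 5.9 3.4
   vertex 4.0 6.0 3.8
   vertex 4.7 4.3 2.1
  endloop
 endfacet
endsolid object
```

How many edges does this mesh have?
18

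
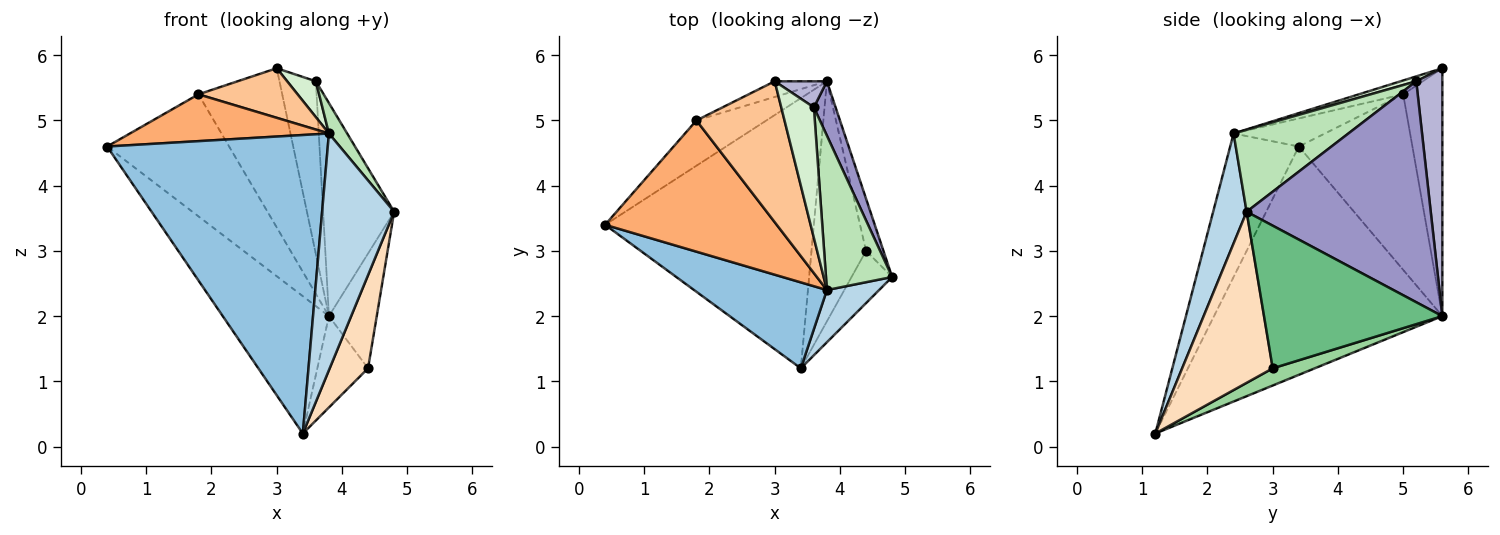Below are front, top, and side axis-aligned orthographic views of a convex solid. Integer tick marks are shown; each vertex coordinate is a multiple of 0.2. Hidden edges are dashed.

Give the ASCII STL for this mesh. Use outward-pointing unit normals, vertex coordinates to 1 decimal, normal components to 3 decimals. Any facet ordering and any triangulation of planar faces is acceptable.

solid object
 facet normal -0.698 0.325 -0.638
  outer loop
   vertex 3.8 5.6 2.0
   vertex 3.4 1.2 0.2
   vertex 0.4 3.4 4.6
  endloop
 endfacet
 facet normal -0.286 -0.921 0.265
  outer loop
   vertex 3.8 2.4 4.8
   vertex 0.4 3.4 4.6
   vertex 3.4 1.2 0.2
  endloop
 endfacet
 facet normal 0.413 -0.889 0.196
  outer loop
   vertex 3.8 2.4 4.8
   vertex 3.4 1.2 0.2
   vertex 4.8 2.6 3.6
  endloop
 endfacet
 facet normal -0.658 0.706 -0.262
  outer loop
   vertex 1.8 5.0 5.4
   vertex 3.8 5.6 2.0
   vertex 0.4 3.4 4.6
  endloop
 endfacet
 facet normal -0.422 0.902 -0.089
  outer loop
   vertex 1.8 5.0 5.4
   vertex 3.0 5.6 5.8
   vertex 3.8 5.6 2.0
  endloop
 endfacet
 facet normal -0.152 -0.332 0.931
  outer loop
   vertex 1.8 5.0 5.4
   vertex 0.4 3.4 4.6
   vertex 3.8 2.4 4.8
  endloop
 endfacet
 facet normal -0.147 -0.328 0.933
  outer loop
   vertex 1.8 5.0 5.4
   vertex 3.8 2.4 4.8
   vertex 3.0 5.6 5.8
  endloop
 endfacet
 facet normal 0.900 -0.381 -0.213
  outer loop
   vertex 4.4 3.0 1.2
   vertex 4.8 2.6 3.6
   vertex 3.4 1.2 0.2
  endloop
 endfacet
 facet normal 0.959 0.257 -0.117
  outer loop
   vertex 4.4 3.0 1.2
   vertex 3.8 5.6 2.0
   vertex 4.8 2.6 3.6
  endloop
 endfacet
 facet normal 0.283 0.341 -0.897
  outer loop
   vertex 4.4 3.0 1.2
   vertex 3.4 1.2 0.2
   vertex 3.8 5.6 2.0
  endloop
 endfacet
 facet normal 0.772 -0.123 0.623
  outer loop
   vertex 3.6 5.2 5.6
   vertex 3.8 2.4 4.8
   vertex 4.8 2.6 3.6
  endloop
 endfacet
 facet normal 0.143 -0.262 0.954
  outer loop
   vertex 3.6 5.2 5.6
   vertex 3.0 5.6 5.8
   vertex 3.8 2.4 4.8
  endloop
 endfacet
 facet normal 0.929 0.358 0.091
  outer loop
   vertex 3.6 5.2 5.6
   vertex 4.8 2.6 3.6
   vertex 3.8 5.6 2.0
  endloop
 endfacet
 facet normal 0.578 0.807 0.122
  outer loop
   vertex 3.6 5.2 5.6
   vertex 3.8 5.6 2.0
   vertex 3.0 5.6 5.8
  endloop
 endfacet
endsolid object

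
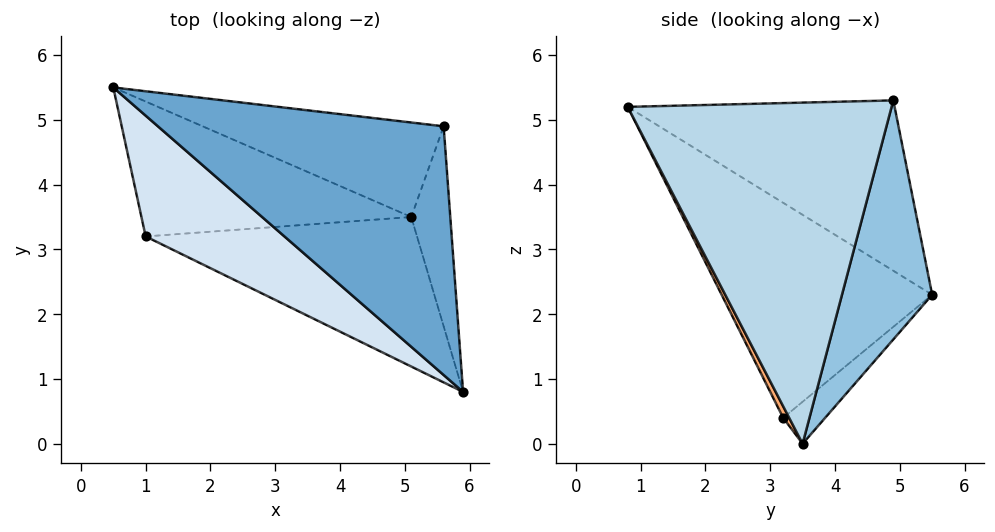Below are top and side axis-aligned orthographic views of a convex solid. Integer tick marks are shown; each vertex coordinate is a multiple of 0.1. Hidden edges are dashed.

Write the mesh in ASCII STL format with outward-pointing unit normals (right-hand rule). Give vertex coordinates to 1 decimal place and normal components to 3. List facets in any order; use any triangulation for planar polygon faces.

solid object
 facet normal -0.511 -0.058 0.857
  outer loop
   vertex 5.6 4.9 5.3
   vertex 0.5 5.5 2.3
   vertex 5.9 0.8 5.2
  endloop
 endfacet
 facet normal 0.267 0.925 -0.270
  outer loop
   vertex 5.1 3.5 0.0
   vertex 0.5 5.5 2.3
   vertex 5.6 4.9 5.3
  endloop
 endfacet
 facet normal 0.991 0.075 -0.113
  outer loop
   vertex 5.1 3.5 0.0
   vertex 5.6 4.9 5.3
   vertex 5.9 0.8 5.2
  endloop
 endfacet
 facet normal -0.711 -0.533 0.459
  outer loop
   vertex 1.0 3.2 0.4
   vertex 5.9 0.8 5.2
   vertex 0.5 5.5 2.3
  endloop
 endfacet
 facet normal -0.121 0.616 -0.778
  outer loop
   vertex 1.0 3.2 0.4
   vertex 0.5 5.5 2.3
   vertex 5.1 3.5 0.0
  endloop
 endfacet
 facet normal 0.020 -0.886 -0.463
  outer loop
   vertex 1.0 3.2 0.4
   vertex 5.1 3.5 0.0
   vertex 5.9 0.8 5.2
  endloop
 endfacet
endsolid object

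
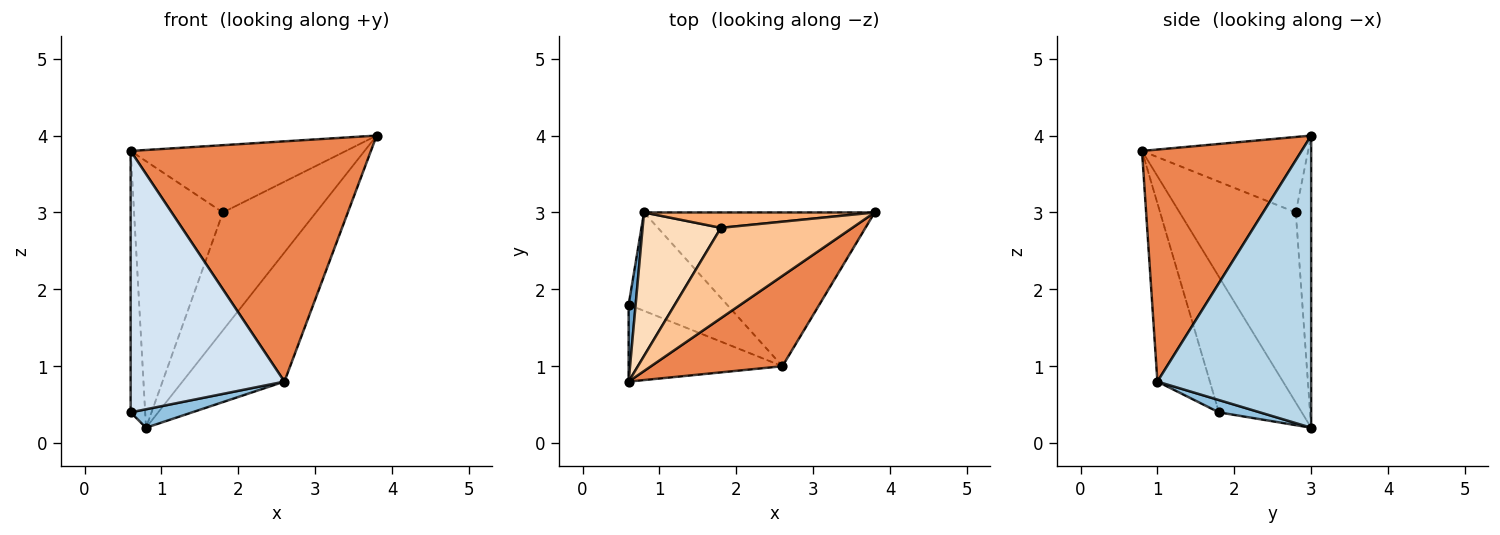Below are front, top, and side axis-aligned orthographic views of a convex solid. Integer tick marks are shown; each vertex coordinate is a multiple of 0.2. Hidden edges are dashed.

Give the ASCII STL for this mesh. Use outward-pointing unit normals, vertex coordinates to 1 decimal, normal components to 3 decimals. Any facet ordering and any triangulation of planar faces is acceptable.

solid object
 facet normal -0.984 0.172 0.051
  outer loop
   vertex 0.6 0.8 3.8
   vertex 0.8 3.0 0.2
   vertex 0.6 1.8 0.4
  endloop
 endfacet
 facet normal 0.122 -0.183 -0.976
  outer loop
   vertex 2.6 1.0 0.8
   vertex 0.6 1.8 0.4
   vertex 0.8 3.0 0.2
  endloop
 endfacet
 facet normal 0.696 0.462 -0.550
  outer loop
   vertex 2.6 1.0 0.8
   vertex 0.8 3.0 0.2
   vertex 3.8 3.0 4.0
  endloop
 endfacet
 facet normal -0.311 -0.912 -0.268
  outer loop
   vertex 2.6 1.0 0.8
   vertex 0.6 0.8 3.8
   vertex 0.6 1.8 0.4
  endloop
 endfacet
 facet normal 0.528 -0.795 0.299
  outer loop
   vertex 2.6 1.0 0.8
   vertex 3.8 3.0 4.0
   vertex 0.6 0.8 3.8
  endloop
 endfacet
 facet normal -0.162 0.979 0.128
  outer loop
   vertex 1.8 2.8 3.0
   vertex 3.8 3.0 4.0
   vertex 0.8 3.0 0.2
  endloop
 endfacet
 facet normal -0.418 0.542 0.728
  outer loop
   vertex 1.8 2.8 3.0
   vertex 0.6 0.8 3.8
   vertex 3.8 3.0 4.0
  endloop
 endfacet
 facet normal -0.755 0.577 0.311
  outer loop
   vertex 1.8 2.8 3.0
   vertex 0.8 3.0 0.2
   vertex 0.6 0.8 3.8
  endloop
 endfacet
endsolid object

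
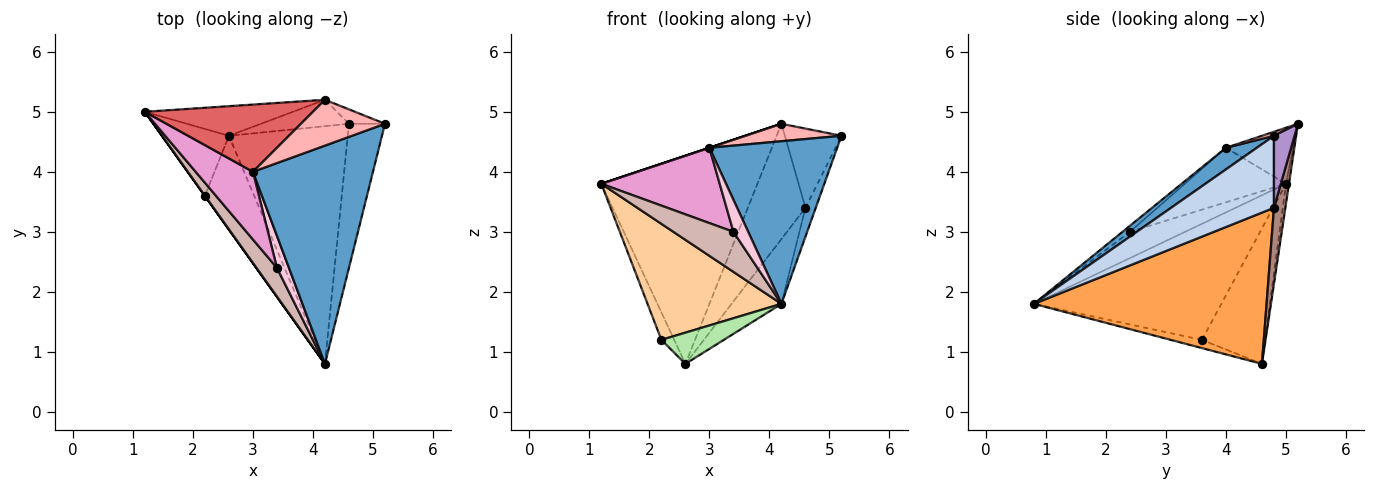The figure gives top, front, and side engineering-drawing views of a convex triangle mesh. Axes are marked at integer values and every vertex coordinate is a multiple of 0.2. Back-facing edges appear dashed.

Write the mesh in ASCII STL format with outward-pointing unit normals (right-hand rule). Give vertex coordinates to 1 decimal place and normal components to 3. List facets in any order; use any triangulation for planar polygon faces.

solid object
 facet normal 0.143 -0.591 0.794
  outer loop
   vertex 3.0 4.0 4.4
   vertex 4.2 0.8 1.8
   vertex 5.2 4.8 4.6
  endloop
 endfacet
 facet normal 0.891 0.089 -0.445
  outer loop
   vertex 4.6 4.8 3.4
   vertex 5.2 4.8 4.6
   vertex 4.2 0.8 1.8
  endloop
 endfacet
 facet normal 0.775 0.166 -0.609
  outer loop
   vertex 4.6 4.8 3.4
   vertex 4.2 0.8 1.8
   vertex 2.6 4.6 0.8
  endloop
 endfacet
 facet normal -0.814 -0.581 0.000
  outer loop
   vertex 2.2 3.6 1.2
   vertex 4.2 0.8 1.8
   vertex 1.2 5.0 3.8
  endloop
 endfacet
 facet normal -0.882 0.179 -0.436
  outer loop
   vertex 2.2 3.6 1.2
   vertex 1.2 5.0 3.8
   vertex 2.6 4.6 0.8
  endloop
 endfacet
 facet normal -0.156 -0.312 -0.937
  outer loop
   vertex 2.2 3.6 1.2
   vertex 2.6 4.6 0.8
   vertex 4.2 0.8 1.8
  endloop
 endfacet
 facet normal -0.316 0.000 0.949
  outer loop
   vertex 4.2 5.2 4.8
   vertex 1.2 5.0 3.8
   vertex 3.0 4.0 4.4
  endloop
 endfacet
 facet normal 0.044 -0.356 0.934
  outer loop
   vertex 4.2 5.2 4.8
   vertex 3.0 4.0 4.4
   vertex 5.2 4.8 4.6
  endloop
 endfacet
 facet normal 0.337 0.926 -0.168
  outer loop
   vertex 4.2 5.2 4.8
   vertex 5.2 4.8 4.6
   vertex 4.6 4.8 3.4
  endloop
 endfacet
 facet normal -0.019 0.990 -0.141
  outer loop
   vertex 4.2 5.2 4.8
   vertex 2.6 4.6 0.8
   vertex 1.2 5.0 3.8
  endloop
 endfacet
 facet normal 0.189 0.957 -0.219
  outer loop
   vertex 4.2 5.2 4.8
   vertex 4.6 4.8 3.4
   vertex 2.6 4.6 0.8
  endloop
 endfacet
 facet normal -0.598 -0.650 0.468
  outer loop
   vertex 3.4 2.4 3.0
   vertex 1.2 5.0 3.8
   vertex 4.2 0.8 1.8
  endloop
 endfacet
 facet normal -0.537 -0.628 0.564
  outer loop
   vertex 3.4 2.4 3.0
   vertex 3.0 4.0 4.4
   vertex 1.2 5.0 3.8
  endloop
 endfacet
 facet normal -0.333 -0.667 0.667
  outer loop
   vertex 3.4 2.4 3.0
   vertex 4.2 0.8 1.8
   vertex 3.0 4.0 4.4
  endloop
 endfacet
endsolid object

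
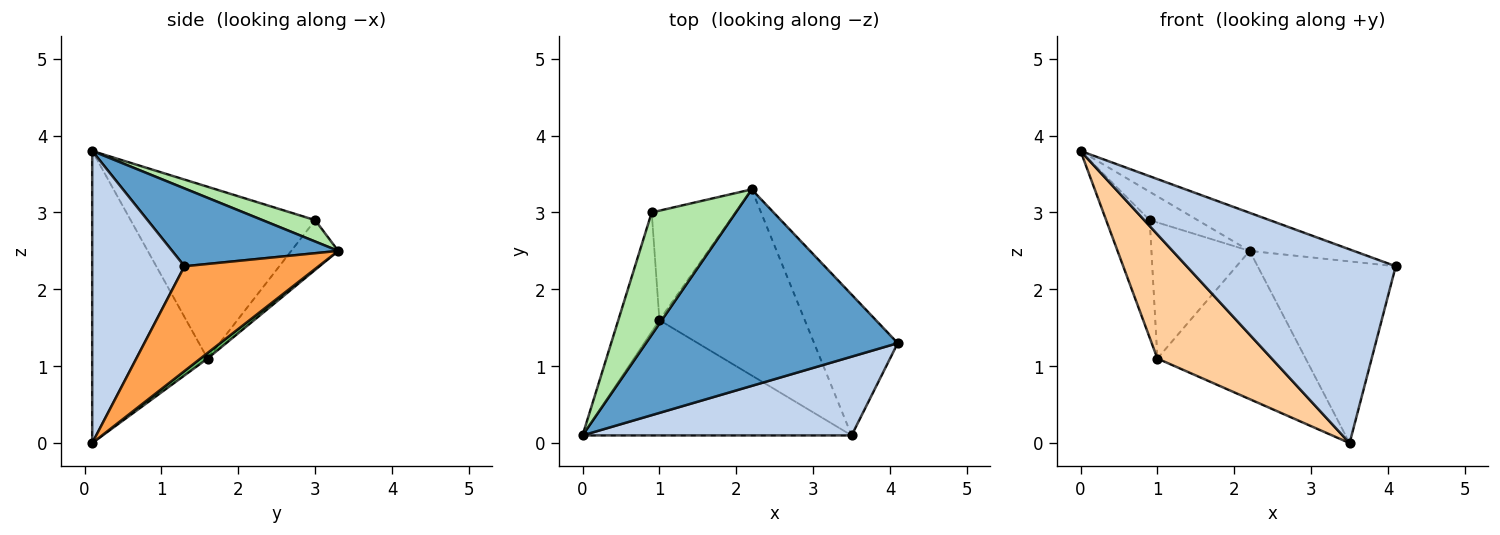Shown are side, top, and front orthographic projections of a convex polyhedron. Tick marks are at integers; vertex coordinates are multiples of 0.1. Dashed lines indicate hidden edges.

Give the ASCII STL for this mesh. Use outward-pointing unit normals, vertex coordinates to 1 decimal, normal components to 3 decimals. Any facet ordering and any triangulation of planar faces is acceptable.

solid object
 facet normal 0.290 0.182 0.939
  outer loop
   vertex 2.2 3.3 2.5
   vertex 0.0 0.1 3.8
   vertex 4.1 1.3 2.3
  endloop
 endfacet
 facet normal 0.379 -0.857 0.349
  outer loop
   vertex 3.5 0.1 0.0
   vertex 4.1 1.3 2.3
   vertex 0.0 0.1 3.8
  endloop
 endfacet
 facet normal 0.609 0.627 -0.486
  outer loop
   vertex 3.5 0.1 0.0
   vertex 2.2 3.3 2.5
   vertex 4.1 1.3 2.3
  endloop
 endfacet
 facet normal -0.594 -0.589 -0.547
  outer loop
   vertex 1.0 1.6 1.1
   vertex 3.5 0.1 0.0
   vertex 0.0 0.1 3.8
  endloop
 endfacet
 facet normal 0.030 0.623 -0.782
  outer loop
   vertex 1.0 1.6 1.1
   vertex 2.2 3.3 2.5
   vertex 3.5 0.1 0.0
  endloop
 endfacet
 facet normal 0.240 0.219 0.946
  outer loop
   vertex 0.9 3.0 2.9
   vertex 0.0 0.1 3.8
   vertex 2.2 3.3 2.5
  endloop
 endfacet
 facet normal -0.948 0.224 -0.227
  outer loop
   vertex 0.9 3.0 2.9
   vertex 1.0 1.6 1.1
   vertex 0.0 0.1 3.8
  endloop
 endfacet
 facet normal -0.349 0.730 -0.587
  outer loop
   vertex 0.9 3.0 2.9
   vertex 2.2 3.3 2.5
   vertex 1.0 1.6 1.1
  endloop
 endfacet
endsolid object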